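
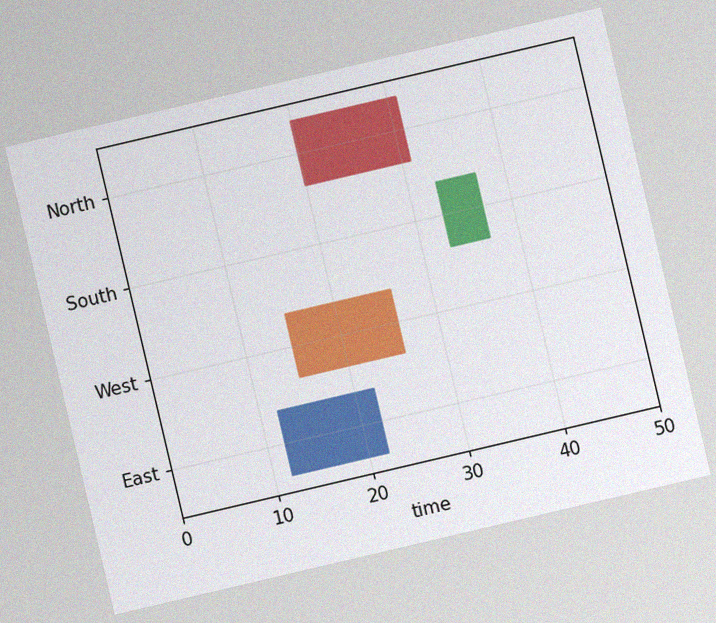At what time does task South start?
33

The chart is tilted about 13° counter-clockwise, with some photo noise. The South bar begins at t=33.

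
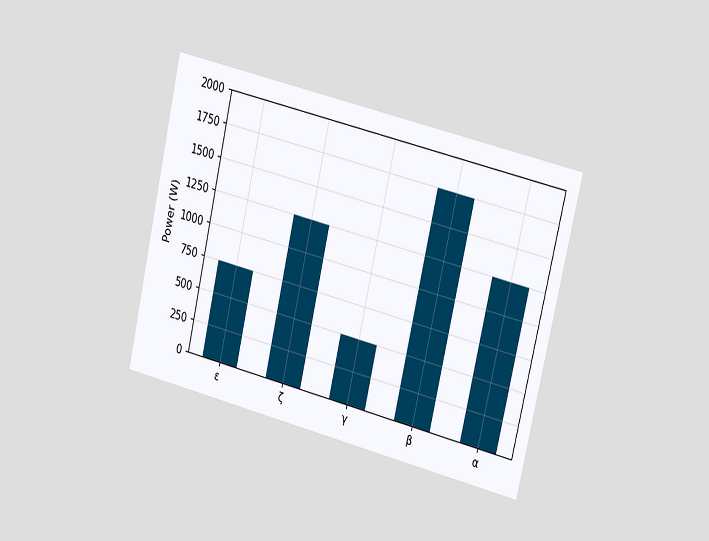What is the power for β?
The chart is tilted about 13° clockwise and viewed at a slight angle. Reading along the chart's y-axis, the β bar reaches 1750W.

1750W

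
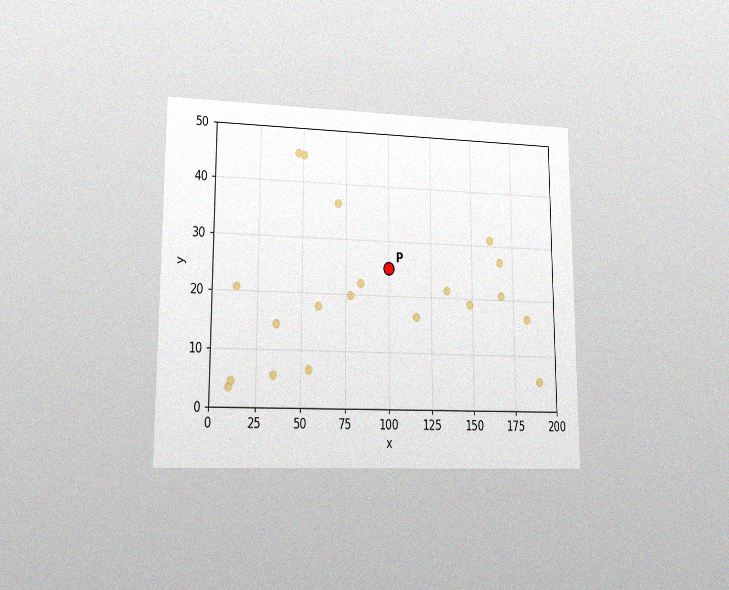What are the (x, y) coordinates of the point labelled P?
(100, 25)

The chart is viewed at a slight angle, with some photo noise. Following the gridlines from P to each axis, P sits at (100, 25).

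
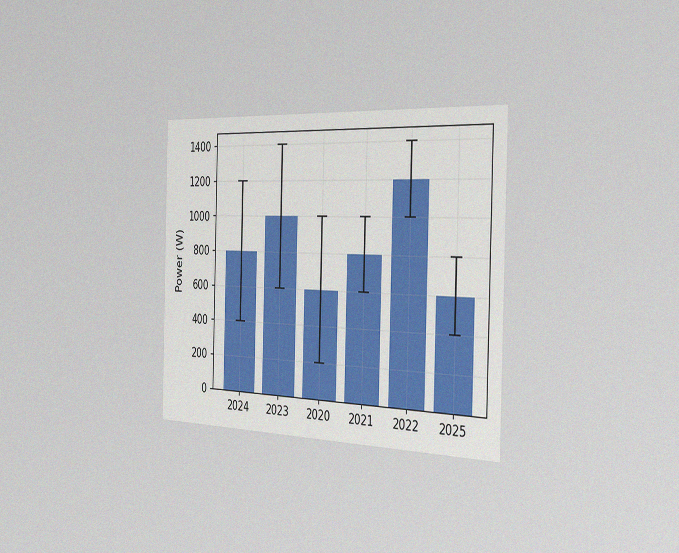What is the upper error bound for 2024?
1200W

The chart is viewed slightly from the right, with some photo noise. The 2024 bar's upper whisker reaches 1200W.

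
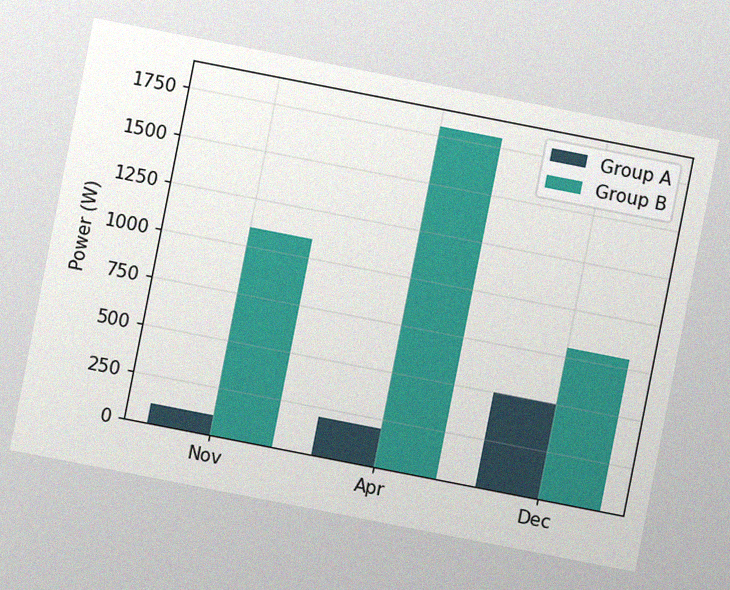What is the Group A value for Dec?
The chart is tilted about 11° clockwise, with some photo noise. The Group A bar at Dec reaches 500W on the y-axis.

500W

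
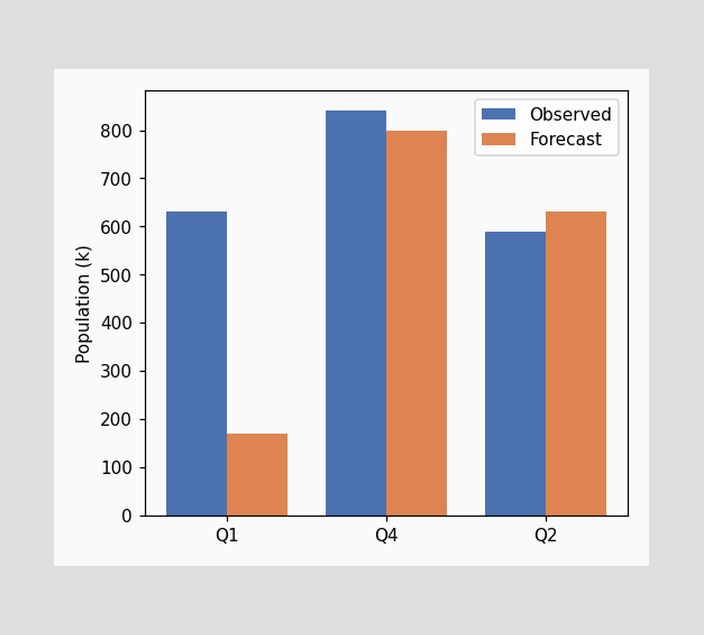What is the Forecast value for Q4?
798k

The Forecast bar at Q4 reaches 798k on the y-axis.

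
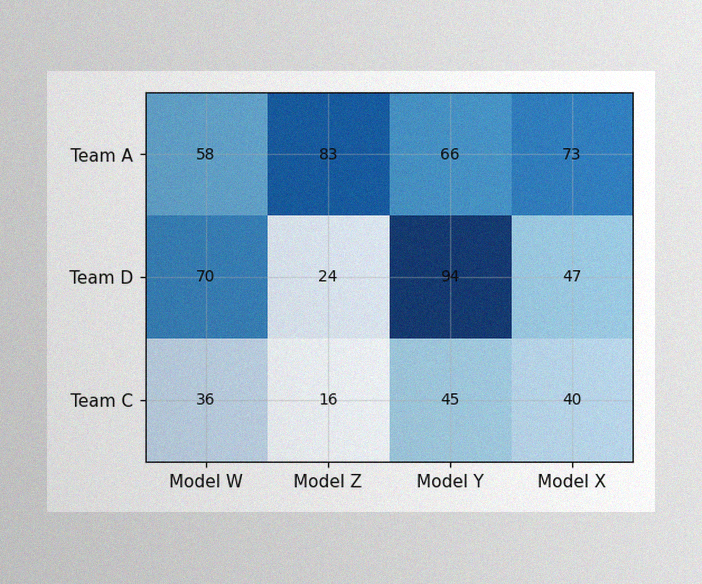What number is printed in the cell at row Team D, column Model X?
The image has some photo noise and uneven lighting. The (Team D, Model X) cell reads 47.

47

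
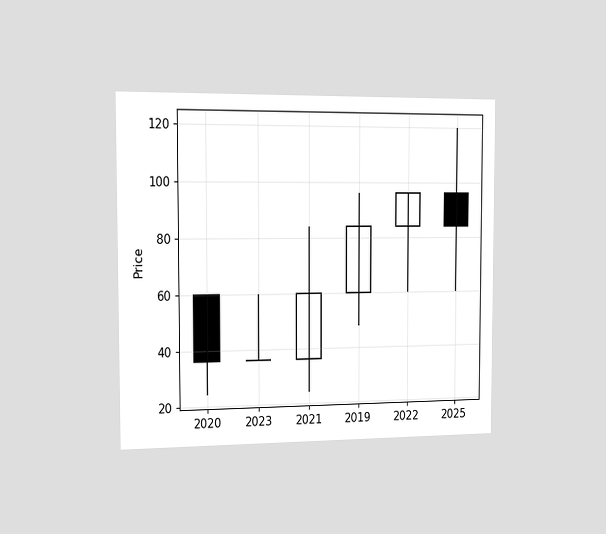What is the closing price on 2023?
36

The chart is viewed slightly from the left. The 2023 candle closes at 36.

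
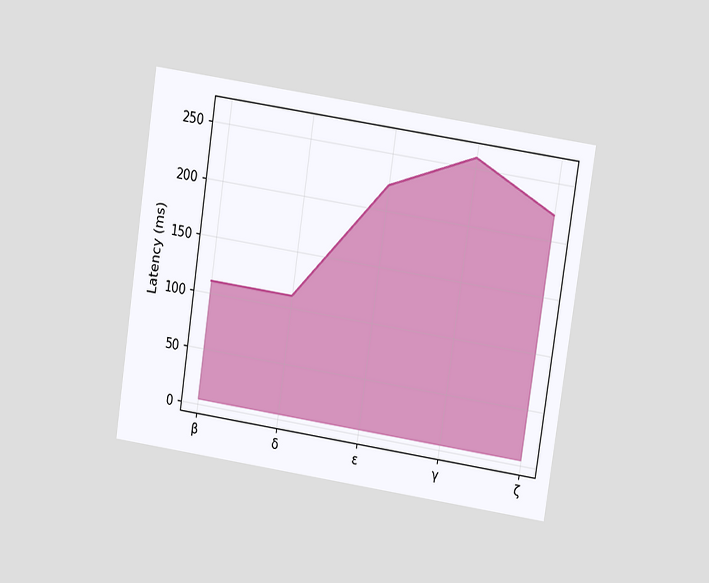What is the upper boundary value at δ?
111ms

The chart is tilted about 9° clockwise and viewed at a slight angle. At δ the upper boundary is at 111ms.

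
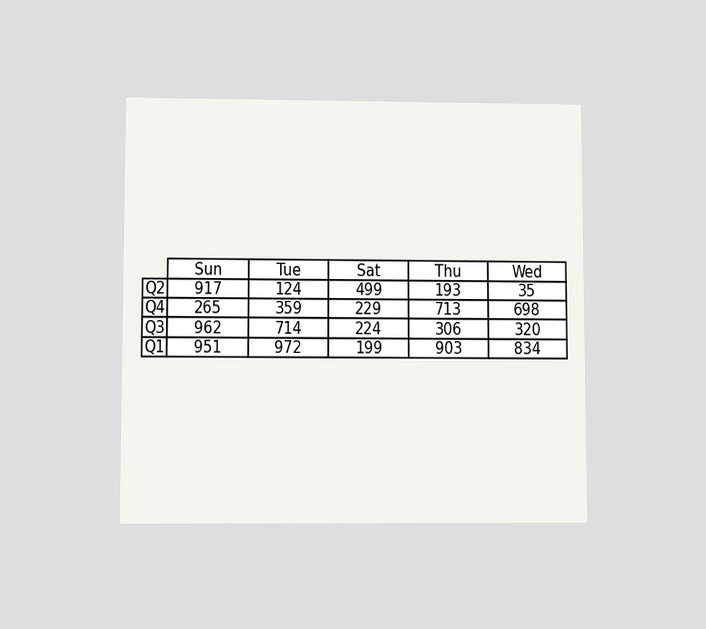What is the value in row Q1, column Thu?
903

The chart is viewed slightly from below. The (Q1, Thu) cell reads 903.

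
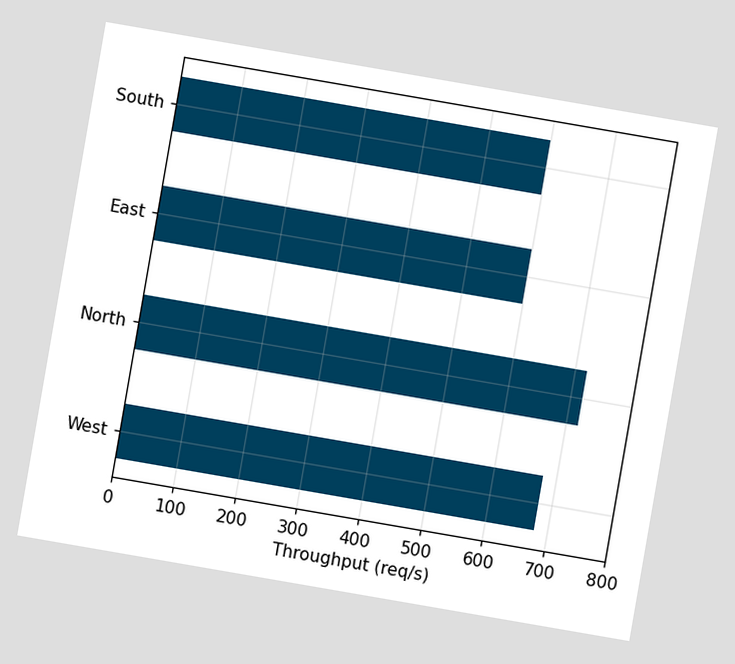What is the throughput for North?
The chart is tilted about 10° clockwise. Reading along the chart's x-axis, the North bar reaches 720req/s.

720req/s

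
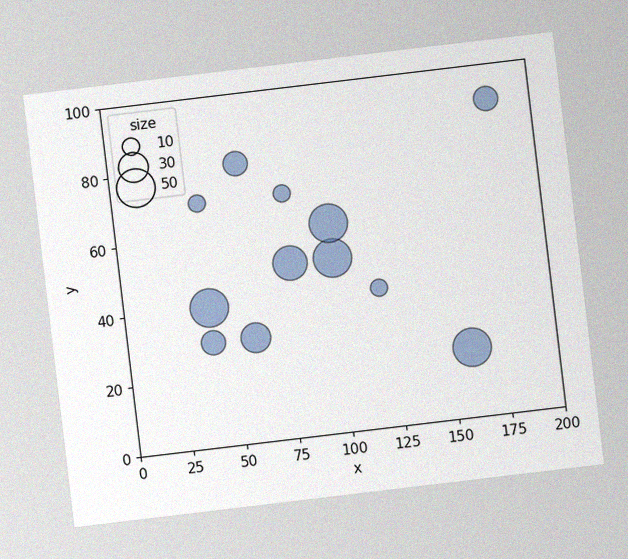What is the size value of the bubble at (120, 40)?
The chart is tilted about 7° counter-clockwise, with some photo noise. Matching the bubble at (120, 40) against the size legend gives 10.

10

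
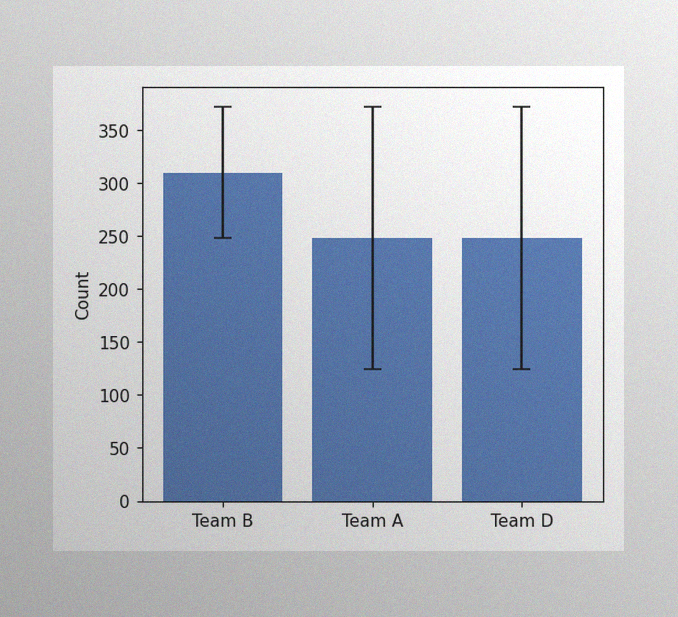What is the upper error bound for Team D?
372

The image has some photo noise and uneven lighting. The Team D bar's upper whisker reaches 372.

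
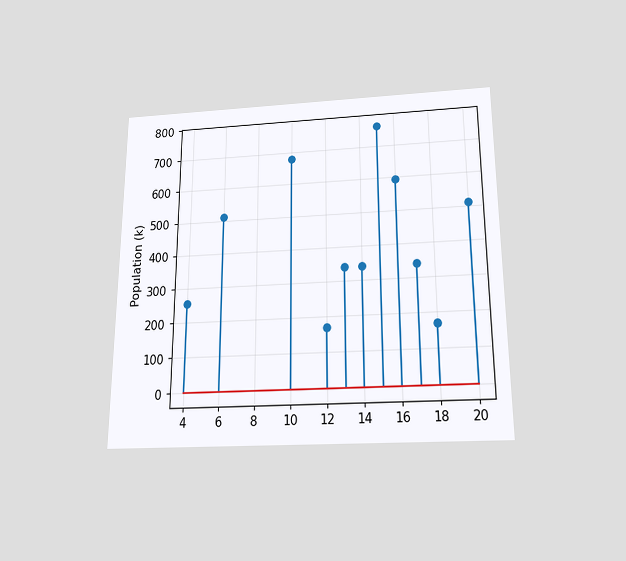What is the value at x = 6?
The chart is viewed slightly from below. The stem at x=6 reaches 510k.

510k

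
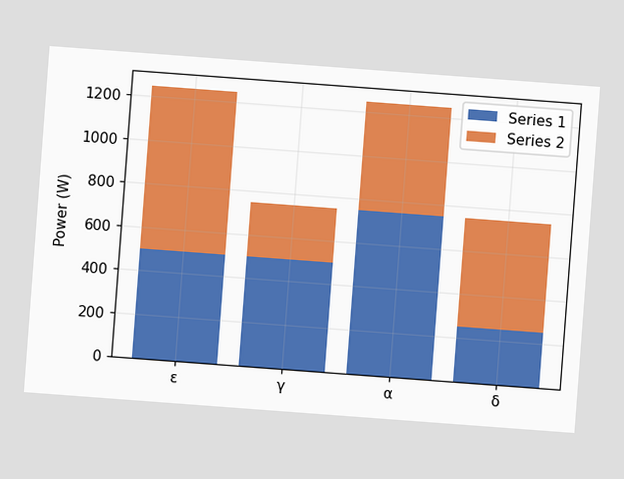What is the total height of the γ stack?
The chart is tilted about 4° clockwise. The γ stack's top reaches 750W on the y-axis.

750W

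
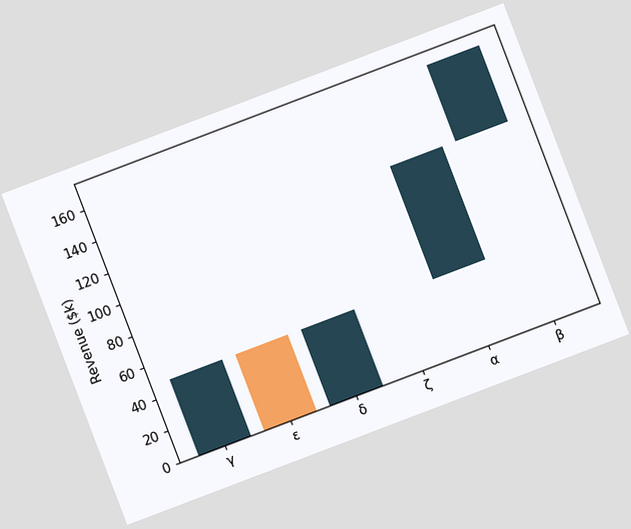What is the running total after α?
$120k

The chart is tilted about 21° counter-clockwise. After α the running total reaches $120k.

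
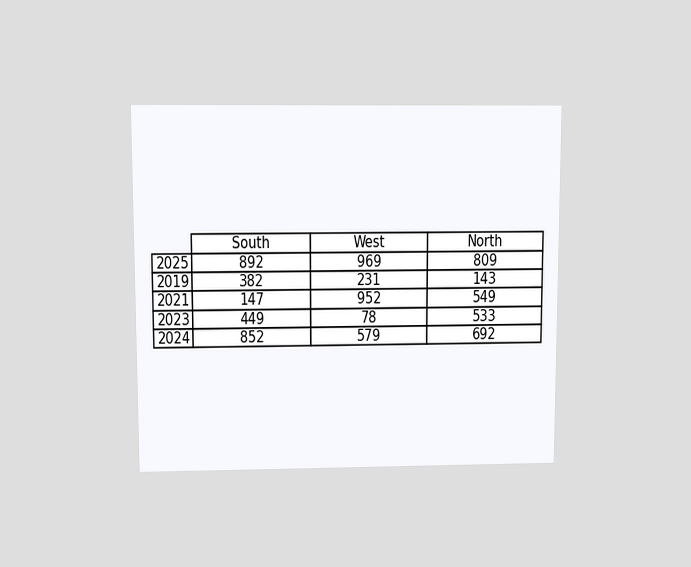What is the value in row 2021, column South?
147

The chart is viewed slightly from above. The (2021, South) cell reads 147.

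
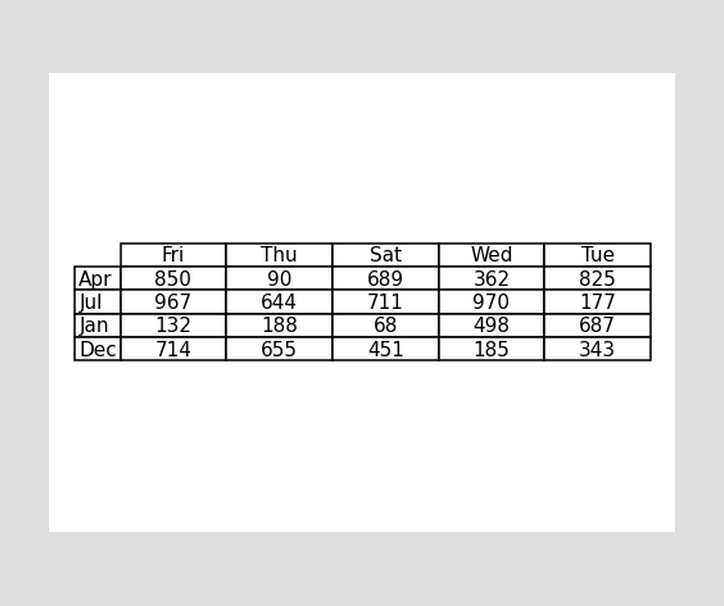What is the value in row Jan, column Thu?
188

The (Jan, Thu) cell reads 188.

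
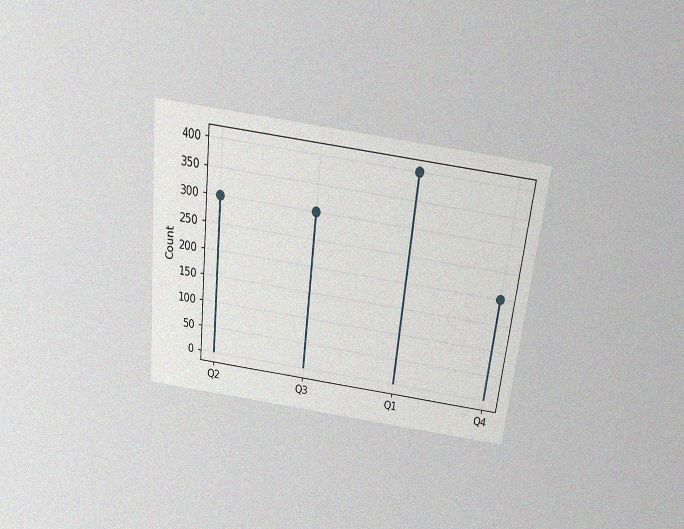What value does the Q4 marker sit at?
200

The chart is tilted about 6° clockwise and viewed slightly from above, with some photo noise. The Q4 marker sits at 200.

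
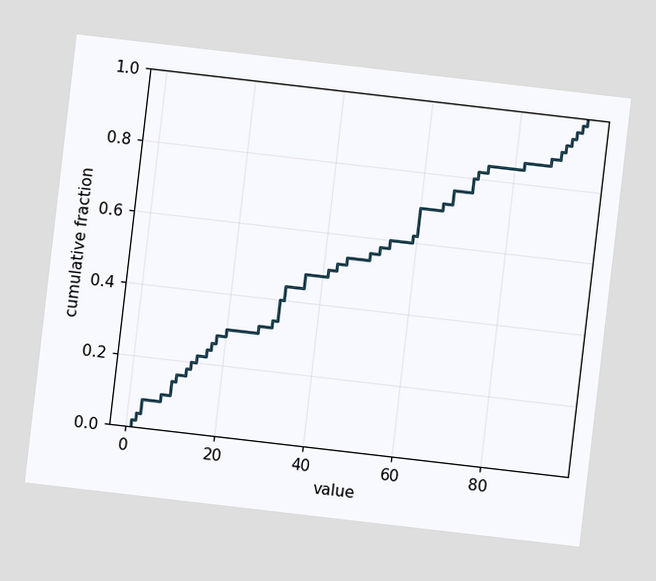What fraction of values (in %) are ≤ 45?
54%

The chart is tilted about 7° clockwise. At x=45 the ECDF step is at 54%.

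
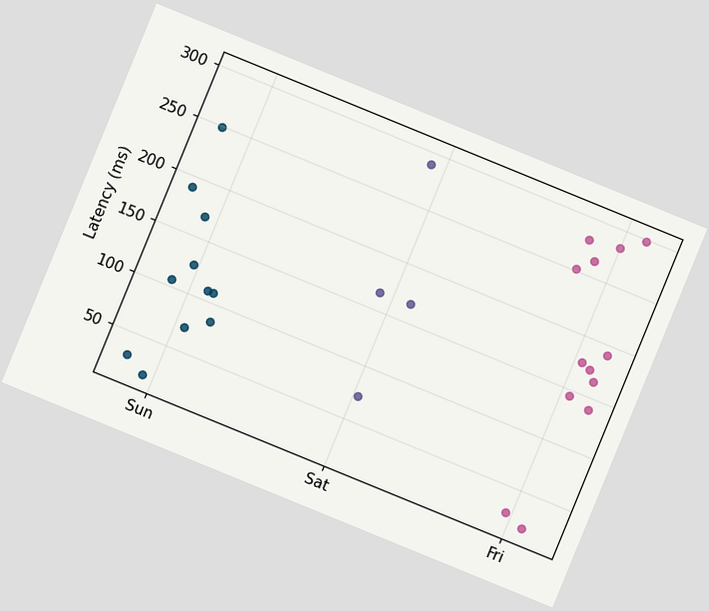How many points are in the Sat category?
4

The chart is tilted about 22° clockwise. Counting the markers in the Sat column gives 4.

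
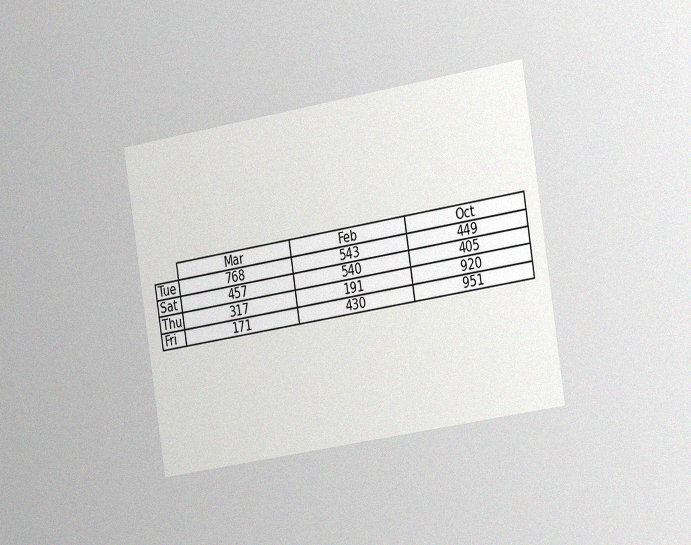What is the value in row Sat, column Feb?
540

The chart is tilted about 9° counter-clockwise and viewed slightly from the right, with some photo noise. The (Sat, Feb) cell reads 540.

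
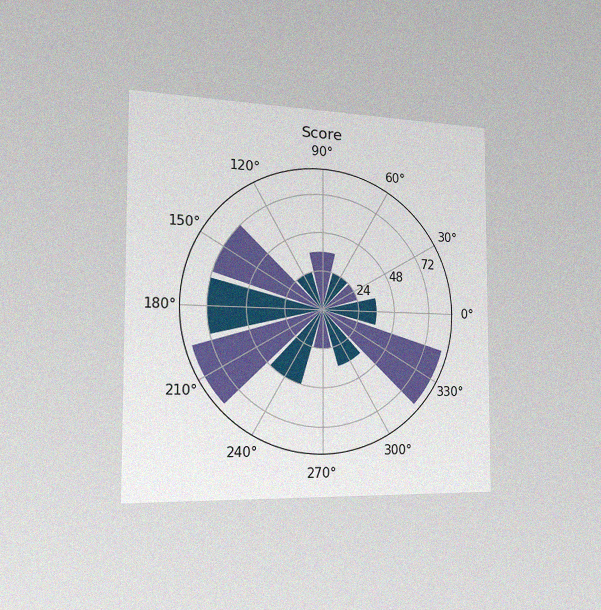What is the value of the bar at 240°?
The chart is viewed slightly from the left, with some photo noise. The bar at 240° reaches 48 on the radial axis.

48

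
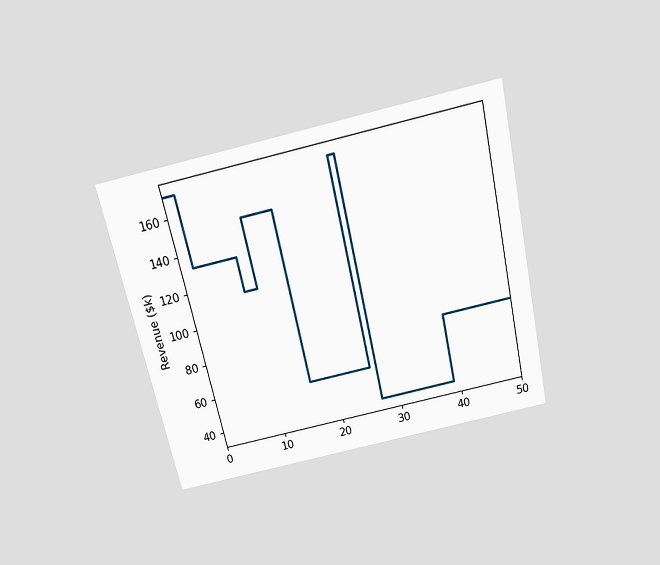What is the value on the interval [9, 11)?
$114k

The chart is tilted about 13° counter-clockwise and viewed slightly from above. On [9, 11) the step sits at $114k.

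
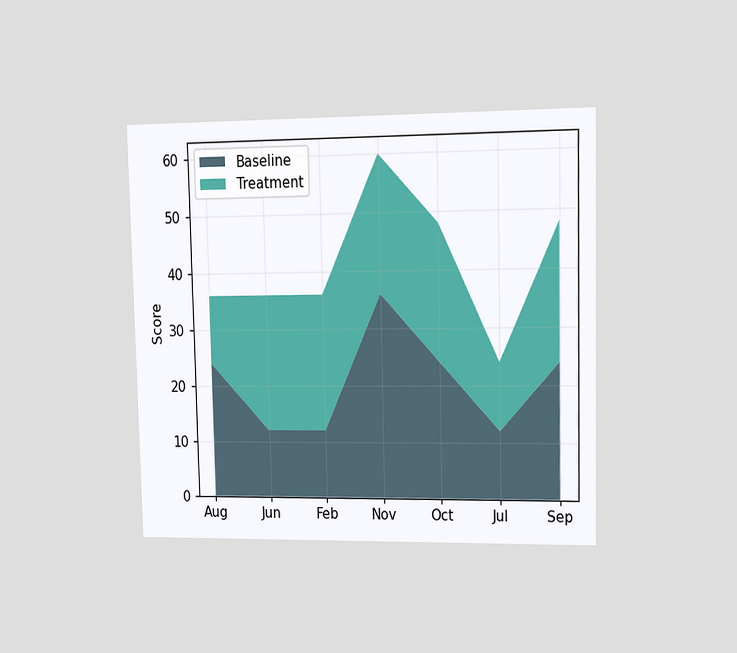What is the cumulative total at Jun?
36

The chart is viewed slightly from the right. The stacked total at Jun reaches 36.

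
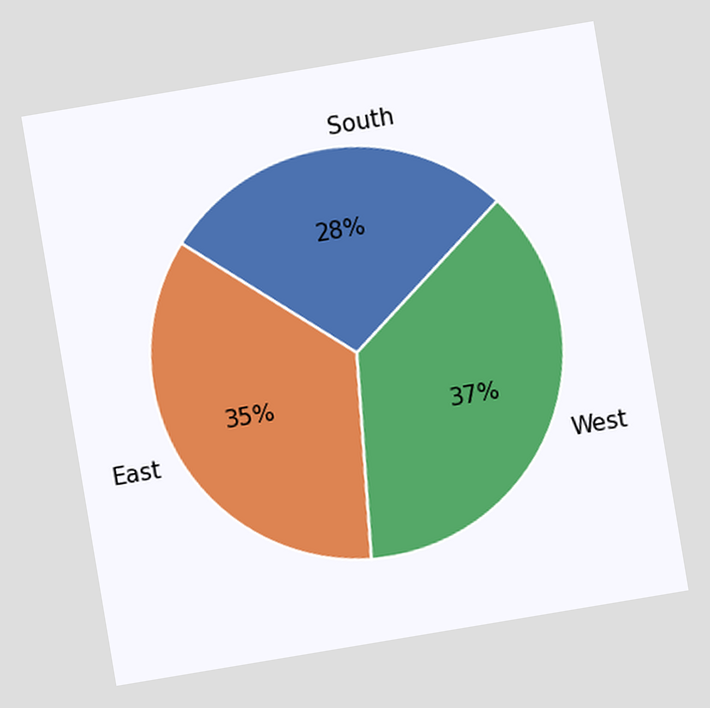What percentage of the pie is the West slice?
The chart is tilted about 9° counter-clockwise. The West slice takes up 37% of the pie.

37%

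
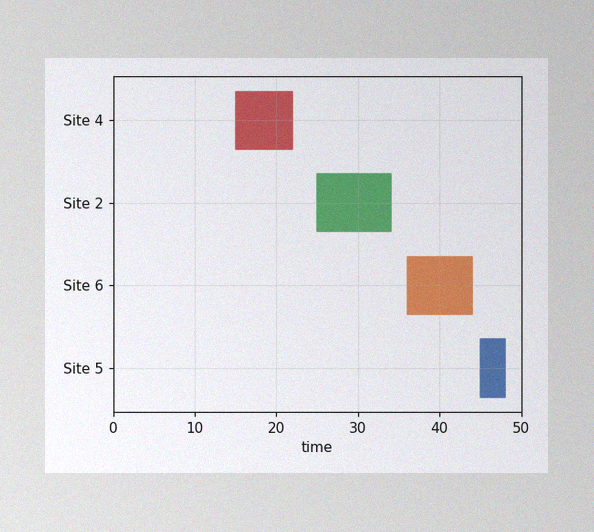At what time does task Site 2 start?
25

The image has some photo noise and uneven lighting. The Site 2 bar begins at t=25.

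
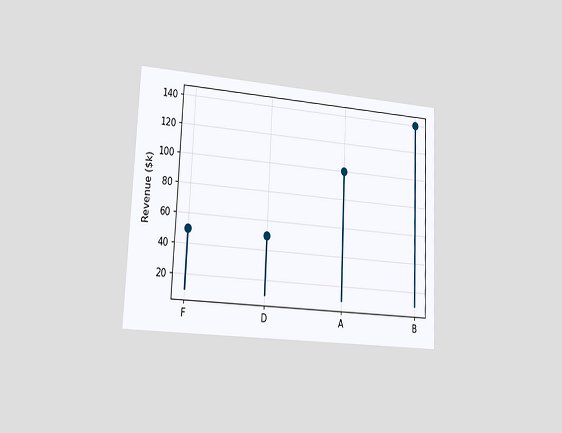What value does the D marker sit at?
The chart is tilted about 3° clockwise and viewed slightly from the left. The D marker sits at $50k.

$50k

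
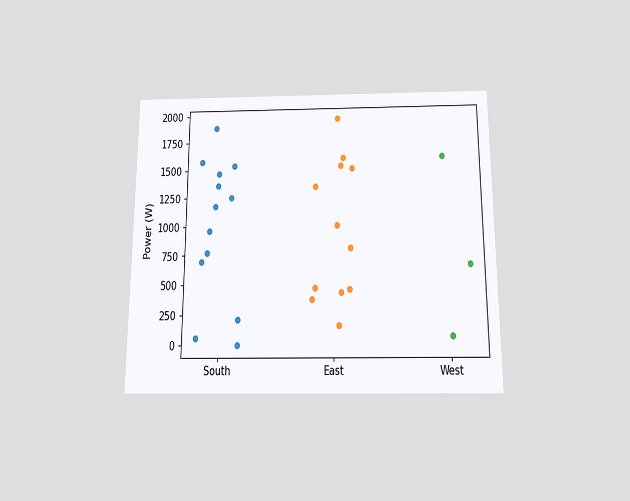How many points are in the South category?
The chart is viewed slightly from below. Counting the markers in the South column gives 13.

13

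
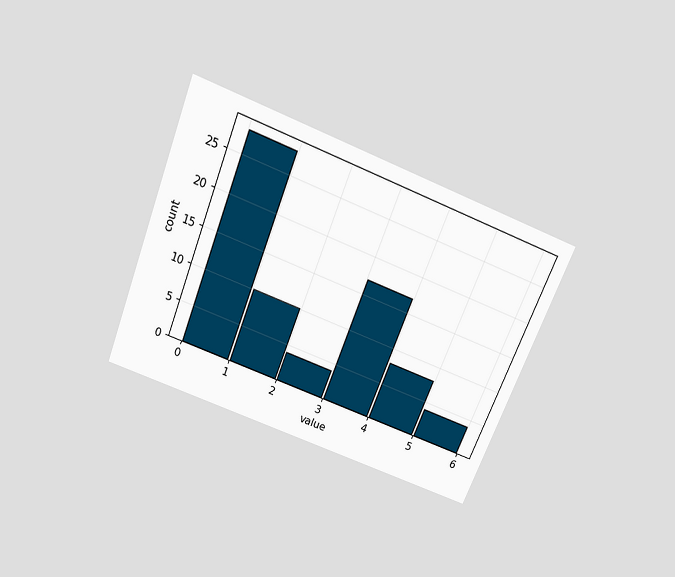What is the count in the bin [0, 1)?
The chart is tilted about 22° clockwise and viewed slightly from above. The [0, 1) bin has height 28.

28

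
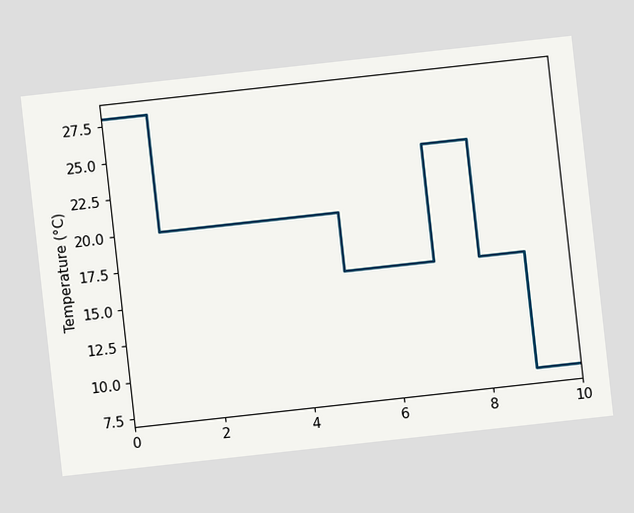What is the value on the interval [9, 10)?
The chart is tilted about 6° counter-clockwise. On [9, 10) the step sits at 8°C.

8°C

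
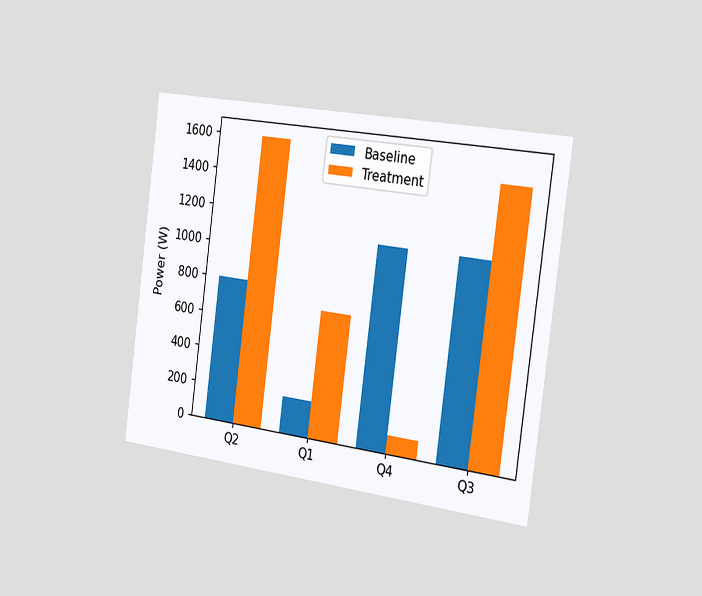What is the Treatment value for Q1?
700W

The chart is tilted about 7° clockwise and viewed slightly from the right. The Treatment bar at Q1 reaches 700W on the y-axis.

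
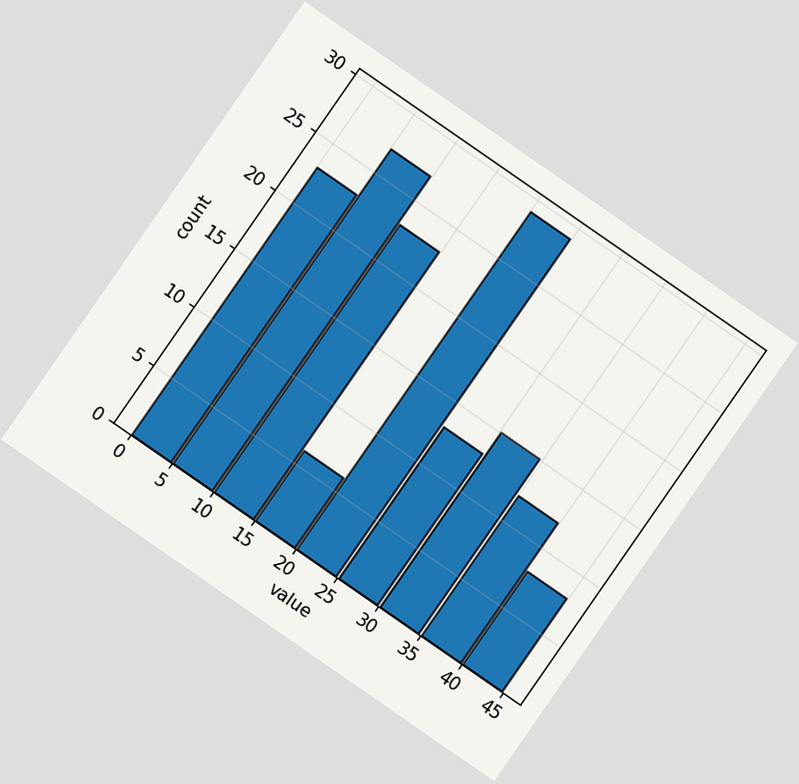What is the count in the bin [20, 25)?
The chart is tilted about 35° clockwise. The [20, 25) bin has height 29.

29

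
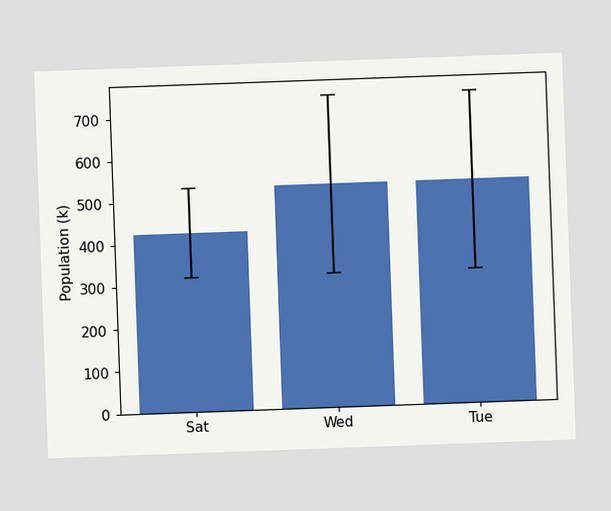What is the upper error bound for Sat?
The chart is tilted about 2° counter-clockwise. The Sat bar's upper whisker reaches 530k.

530k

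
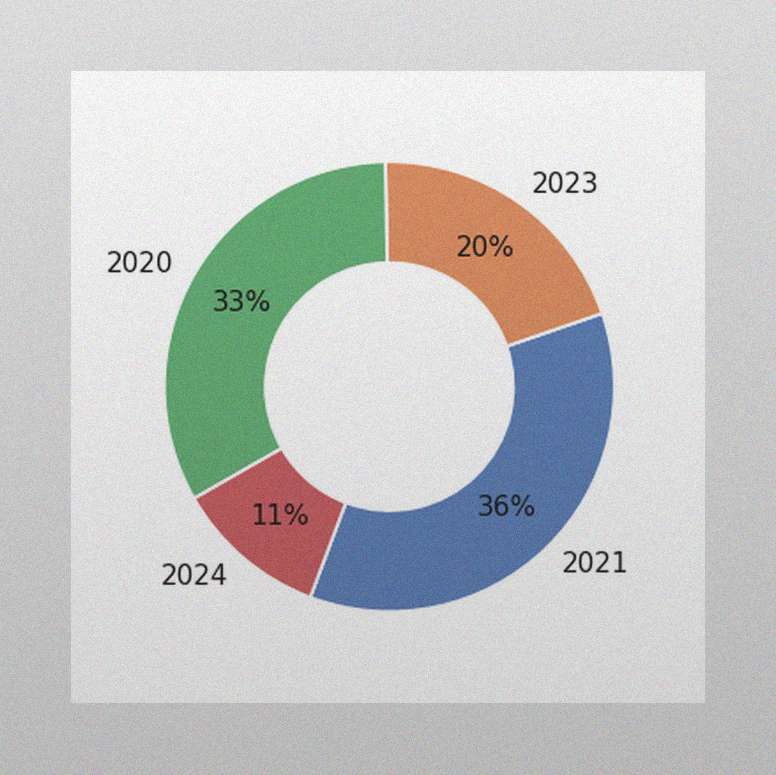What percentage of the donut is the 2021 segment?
The image has some photo noise and uneven lighting. The 2021 segment takes up 36% of the ring.

36%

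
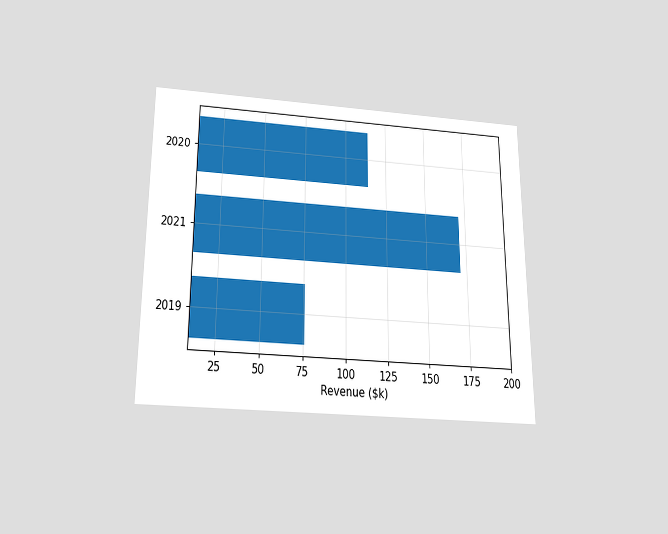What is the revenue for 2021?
$171k

The chart is viewed slightly from below. Reading along the chart's x-axis, the 2021 bar reaches $171k.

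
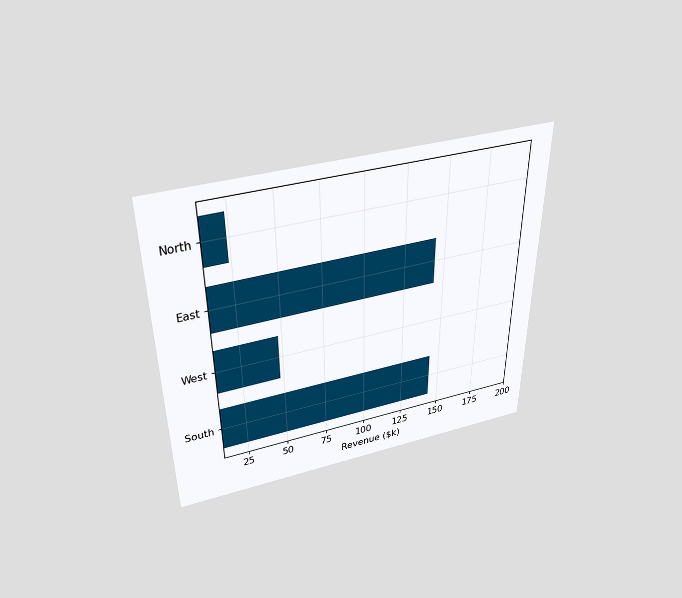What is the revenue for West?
The chart is viewed slightly from above. Reading along the chart's x-axis, the West bar reaches $48k.

$48k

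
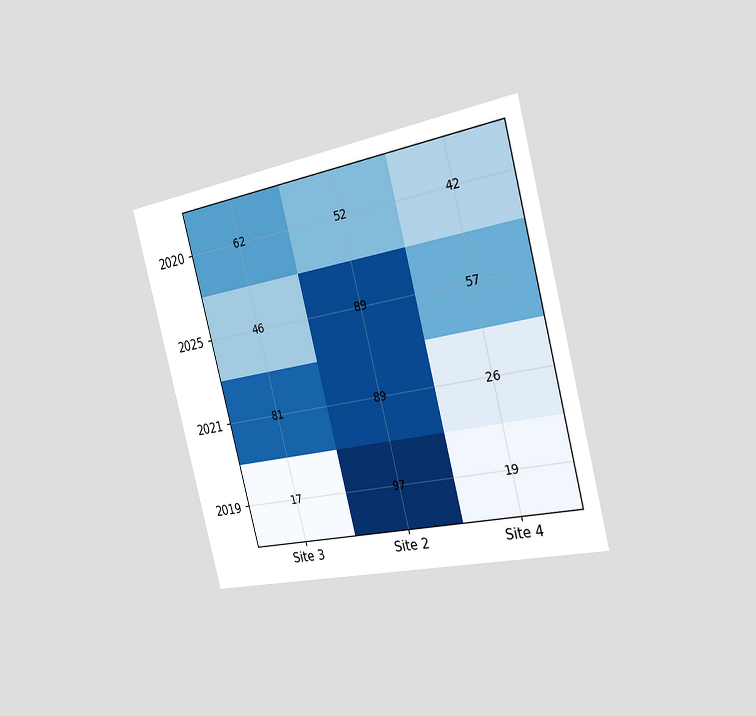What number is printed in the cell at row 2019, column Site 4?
19

The chart is tilted about 14° counter-clockwise and viewed slightly from the right. The (2019, Site 4) cell reads 19.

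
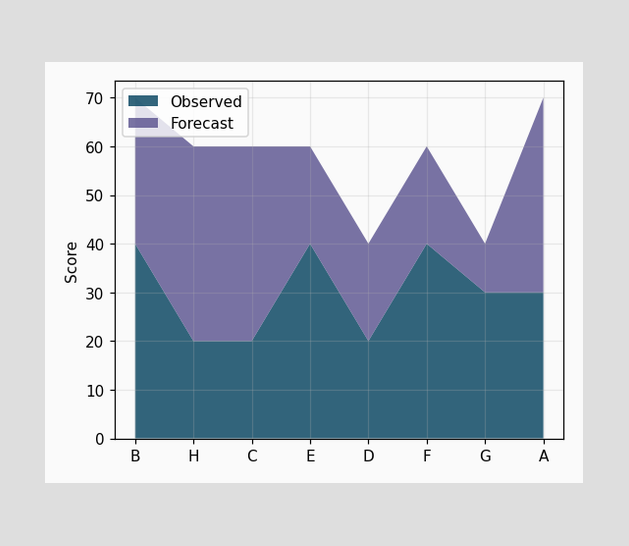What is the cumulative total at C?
The stacked total at C reaches 60.

60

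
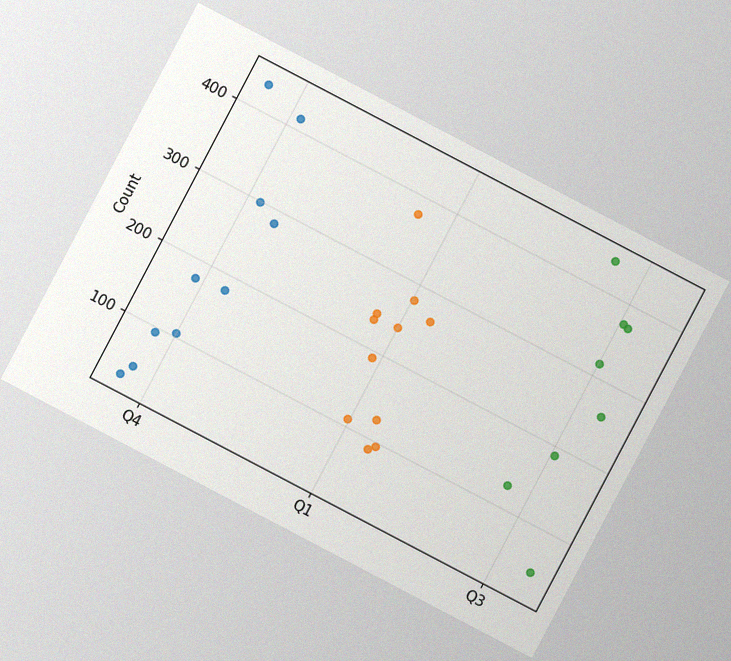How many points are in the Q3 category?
8

The chart is tilted about 28° clockwise, with some photo noise. Counting the markers in the Q3 column gives 8.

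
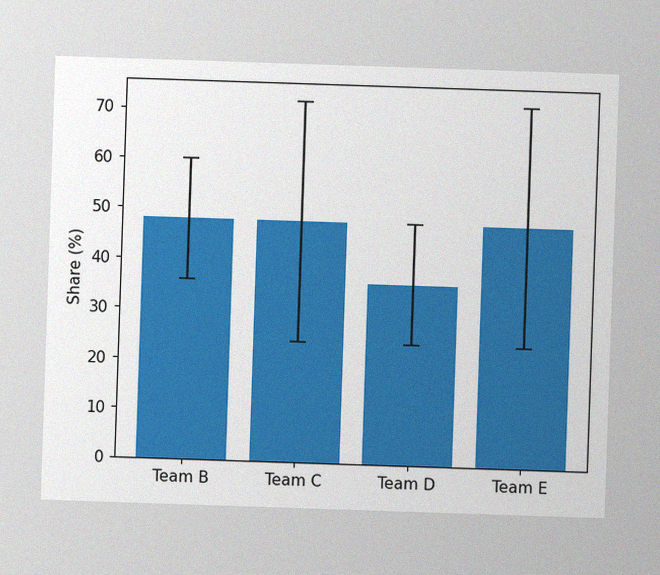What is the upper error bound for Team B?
60%

The image has some photo noise and uneven lighting. The Team B bar's upper whisker reaches 60%.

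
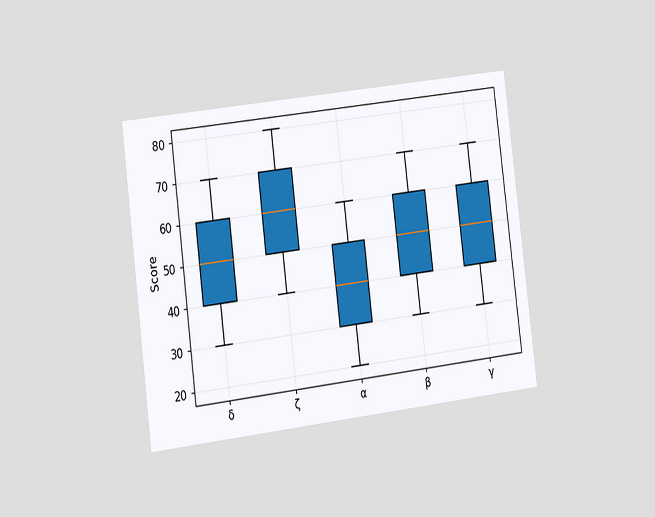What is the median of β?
The chart is tilted about 7° counter-clockwise and viewed slightly from the left. The median line in the β box sits at 50.

50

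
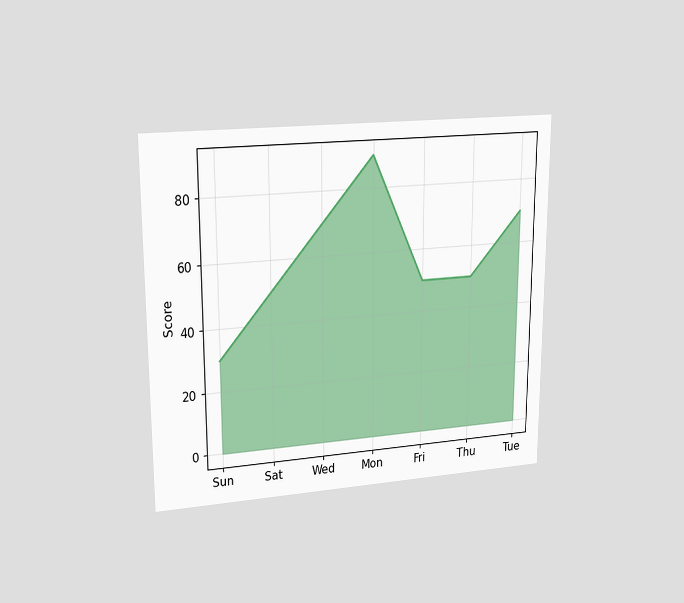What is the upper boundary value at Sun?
The chart is viewed at a slight angle. At Sun the upper boundary is at 30.

30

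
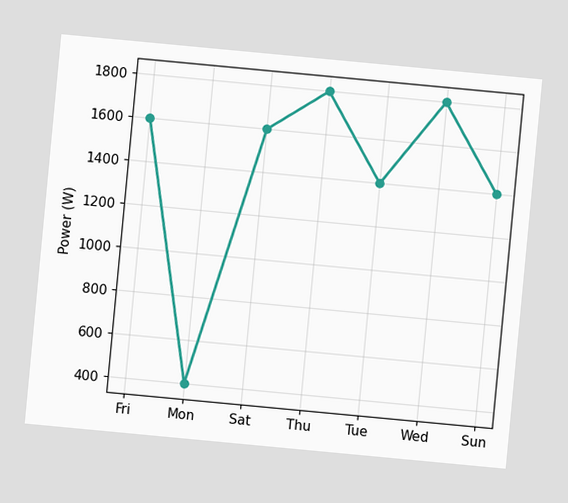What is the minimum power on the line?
The chart is tilted about 5° clockwise. The lowest point is at Mon, and reading across to the y-axis gives 400W.

400W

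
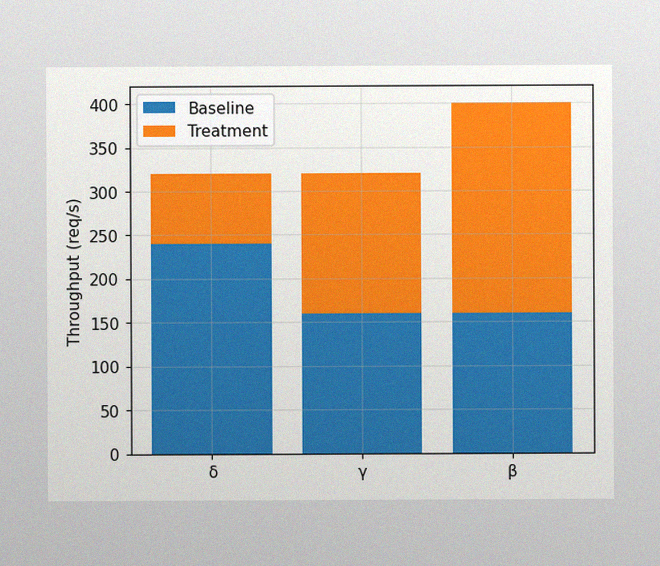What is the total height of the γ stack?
320req/s

The image has some photo noise and uneven lighting. The γ stack's top reaches 320req/s on the y-axis.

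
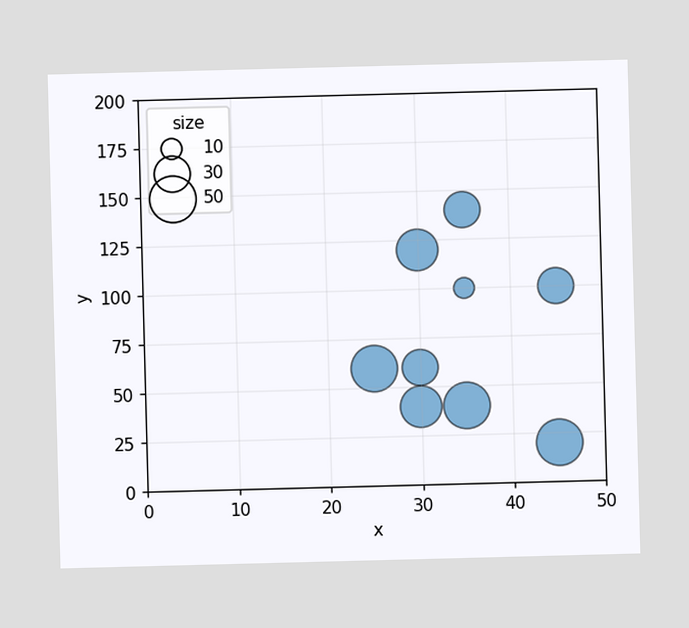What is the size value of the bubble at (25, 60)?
Matching the bubble at (25, 60) against the size legend gives 50.

50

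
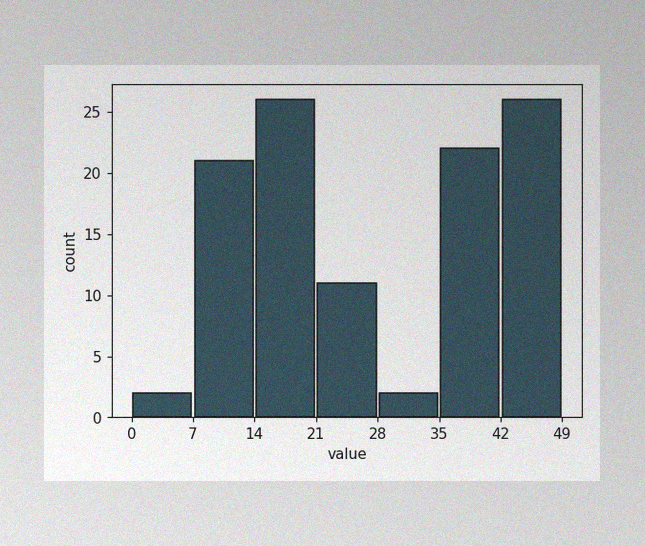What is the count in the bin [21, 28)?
The image has some photo noise and uneven lighting. The [21, 28) bin has height 11.

11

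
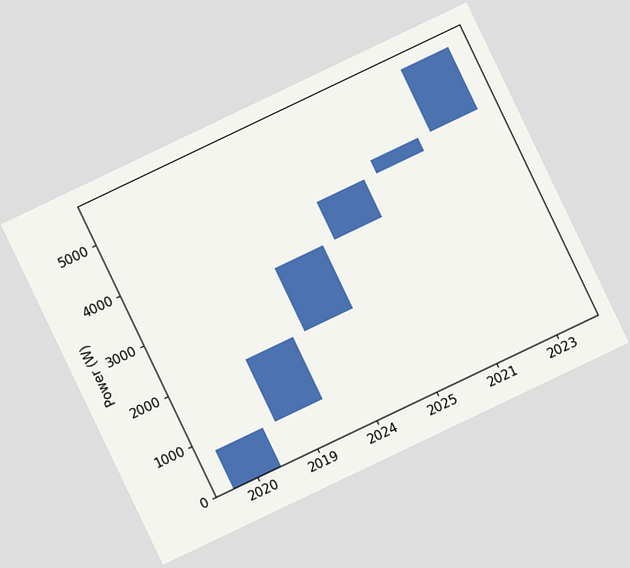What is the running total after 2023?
The chart is tilted about 25° counter-clockwise. After 2023 the running total reaches 5500W.

5500W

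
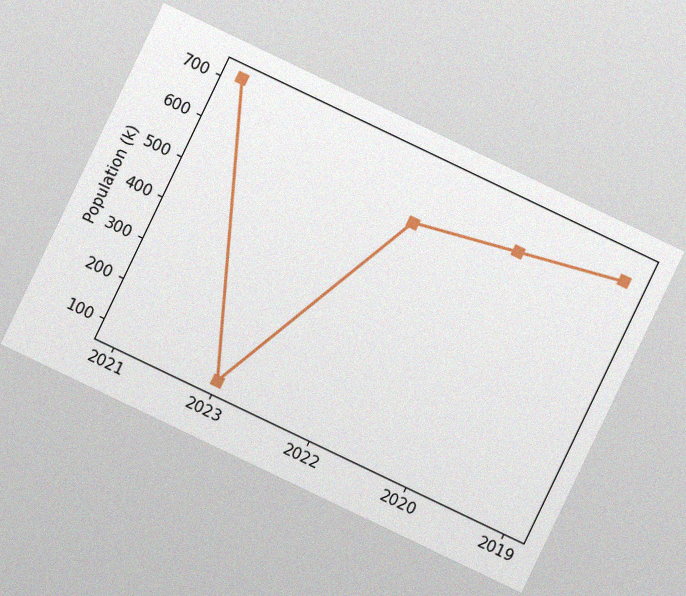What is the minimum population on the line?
84k

The chart is tilted about 26° clockwise, with some photo noise. The lowest point is at 2023, and reading across to the y-axis gives 84k.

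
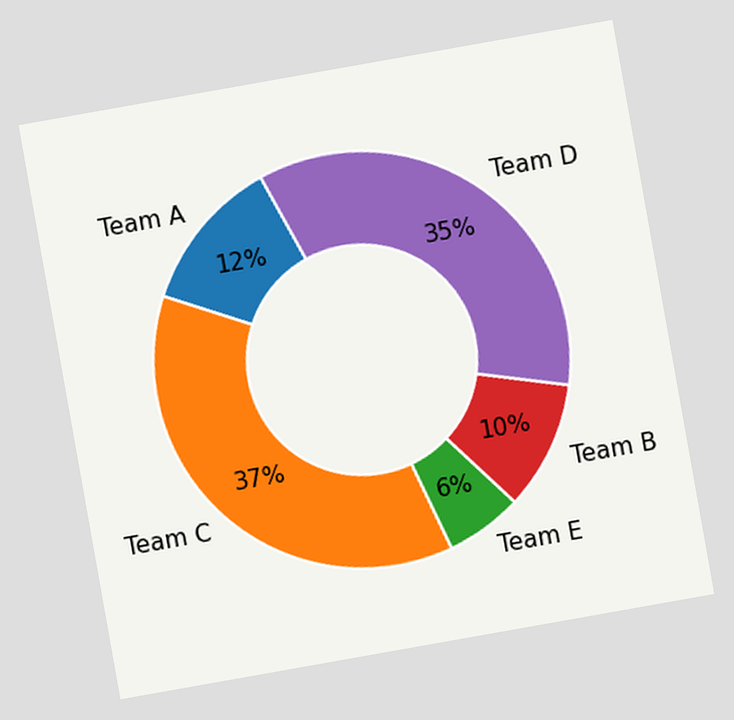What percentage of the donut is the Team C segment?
The chart is tilted about 10° counter-clockwise. The Team C segment takes up 37% of the ring.

37%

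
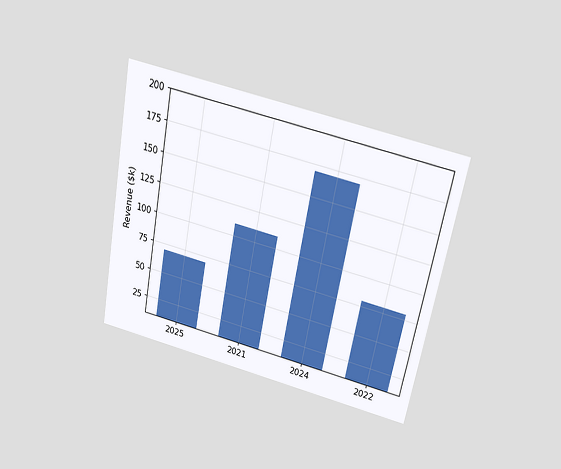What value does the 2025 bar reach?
The chart is tilted about 11° clockwise and viewed slightly from above. Reading along the chart's y-axis, the 2025 bar reaches $70k.

$70k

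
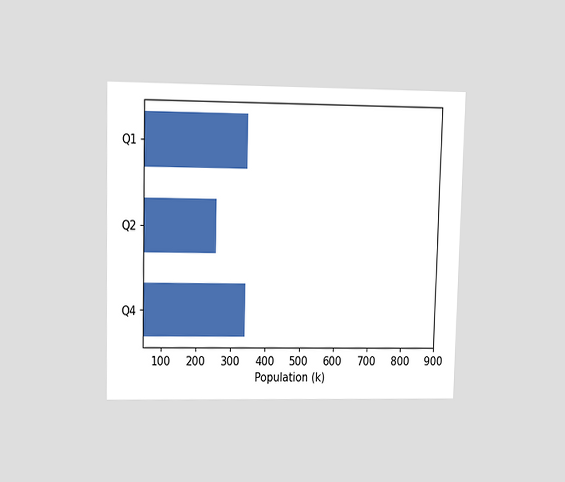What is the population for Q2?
The chart is viewed at a slight angle. Reading along the chart's x-axis, the Q2 bar reaches 255k.

255k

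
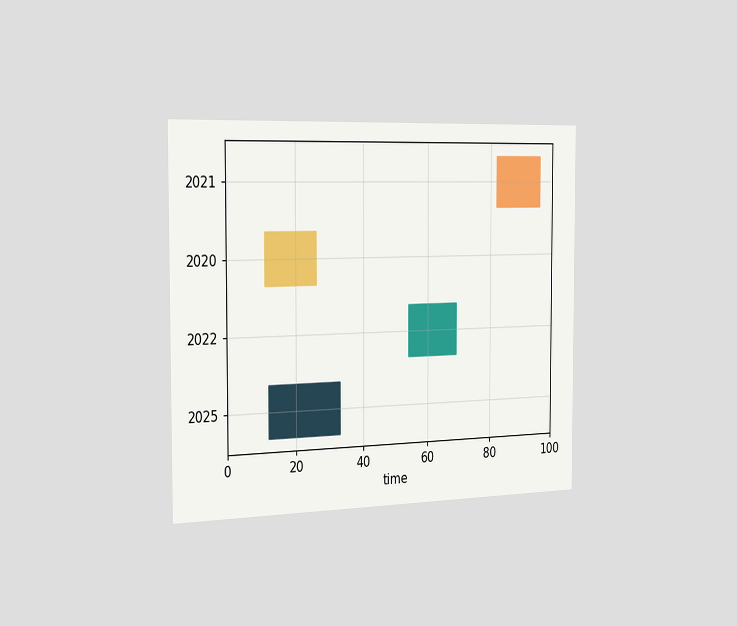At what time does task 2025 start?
The chart is viewed slightly from the left. The 2025 bar begins at t=12.

12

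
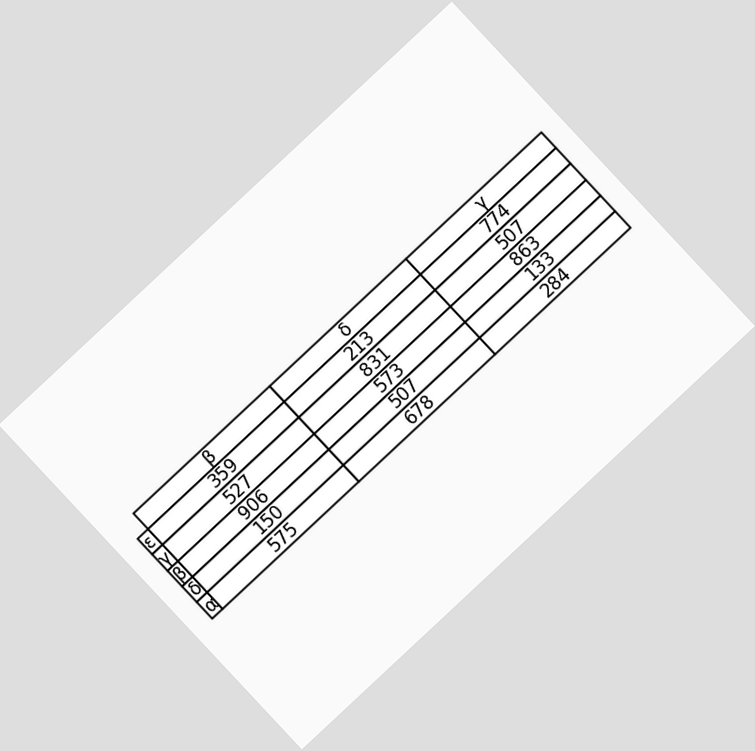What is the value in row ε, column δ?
The chart is tilted about 43° counter-clockwise. The (ε, δ) cell reads 213.

213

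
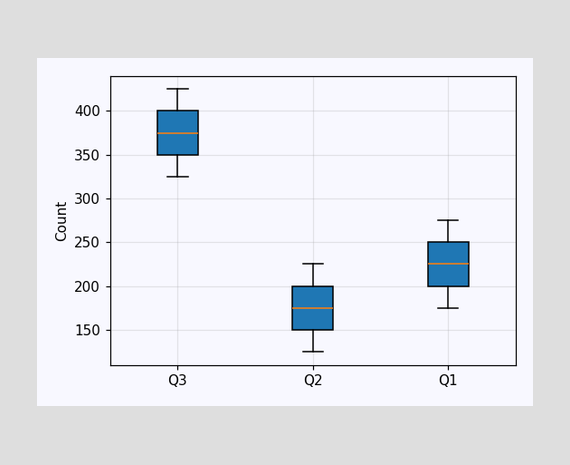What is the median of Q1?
The median line in the Q1 box sits at 225.

225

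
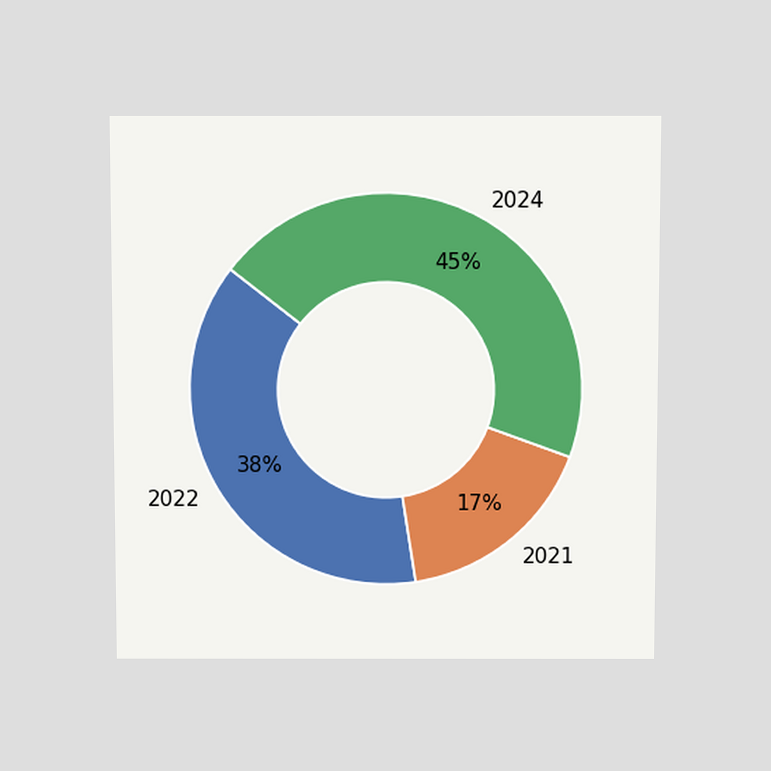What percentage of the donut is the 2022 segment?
38%

The chart is viewed slightly from above. The 2022 segment takes up 38% of the ring.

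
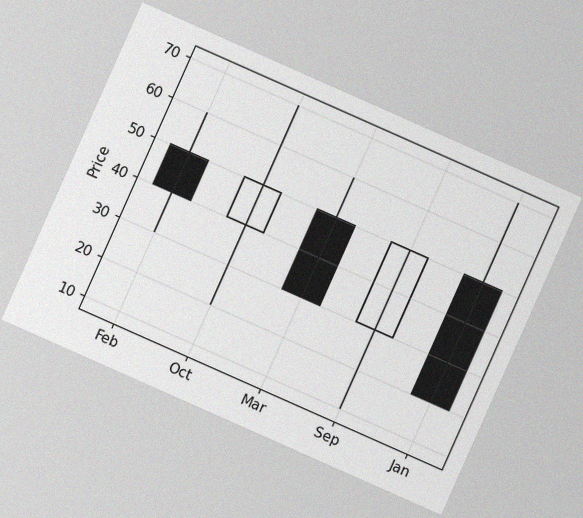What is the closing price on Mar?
30

The chart is tilted about 24° clockwise, with some photo noise. The Mar candle closes at 30.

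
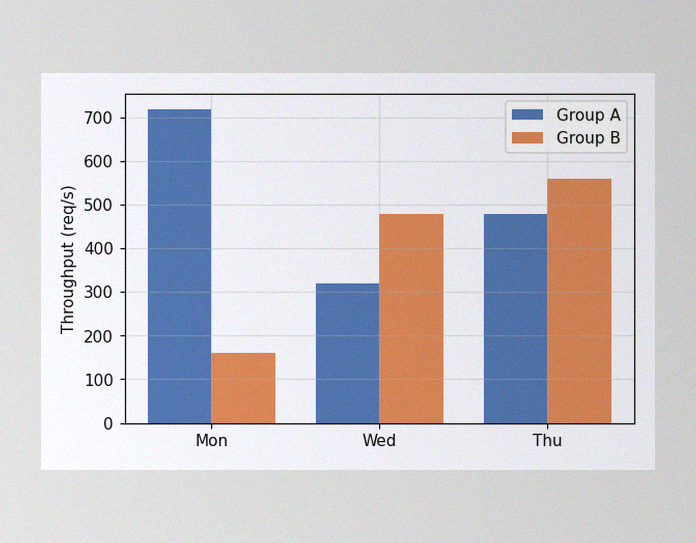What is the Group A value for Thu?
480req/s

The image has some photo noise and uneven lighting. The Group A bar at Thu reaches 480req/s on the y-axis.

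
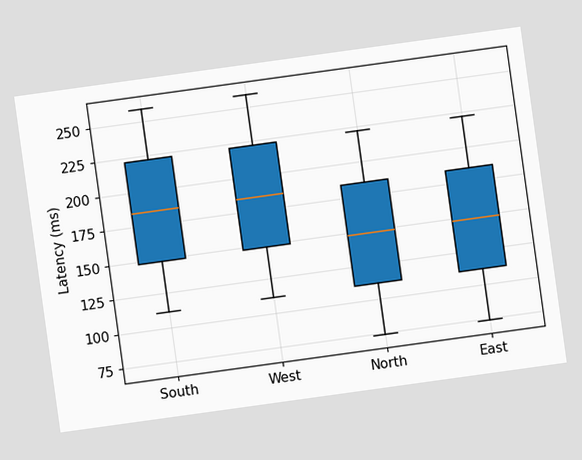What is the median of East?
The chart is tilted about 8° counter-clockwise. The median line in the East box sits at 148ms.

148ms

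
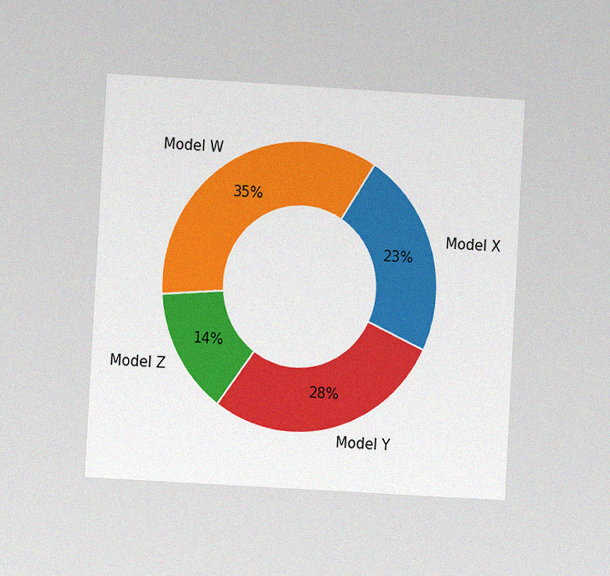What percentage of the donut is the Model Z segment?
The chart is tilted about 3° clockwise and viewed at a slight angle, with some photo noise. The Model Z segment takes up 14% of the ring.

14%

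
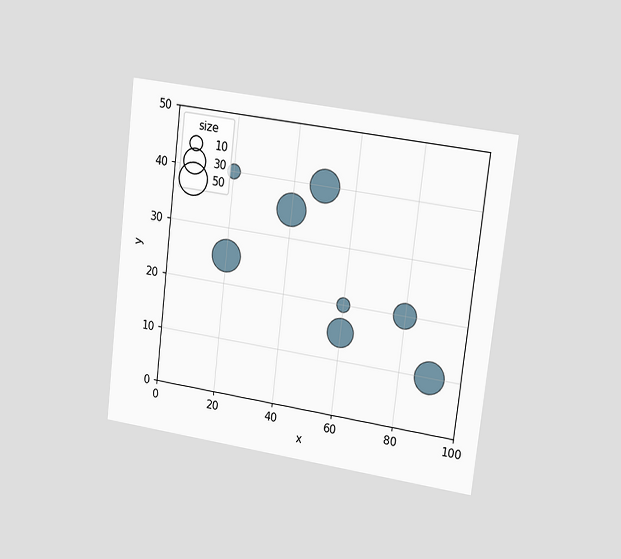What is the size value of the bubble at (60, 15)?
40

The chart is tilted about 7° clockwise and viewed slightly from the right. Matching the bubble at (60, 15) against the size legend gives 40.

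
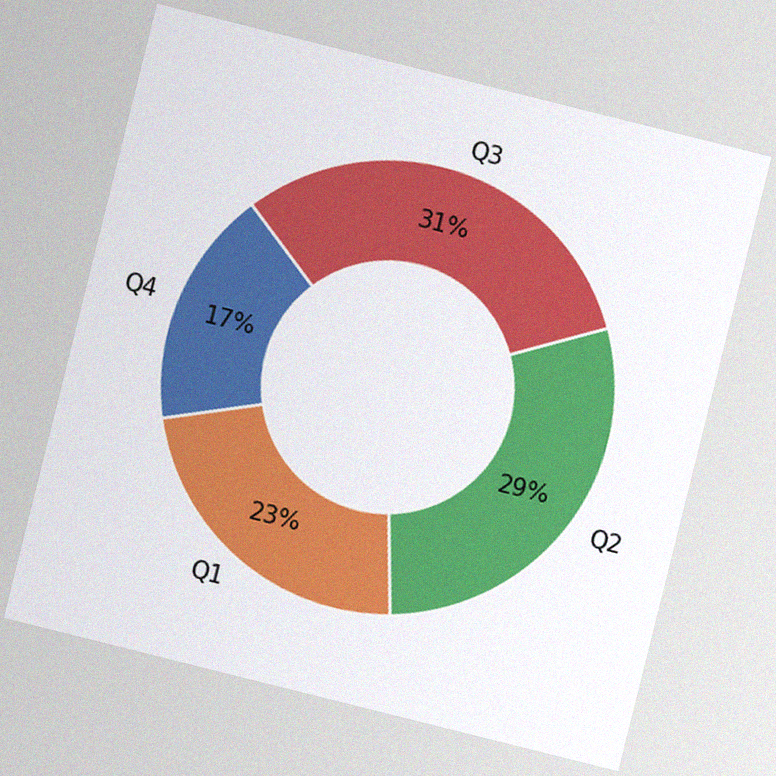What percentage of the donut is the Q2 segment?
29%

The chart is tilted about 14° clockwise, with some photo noise. The Q2 segment takes up 29% of the ring.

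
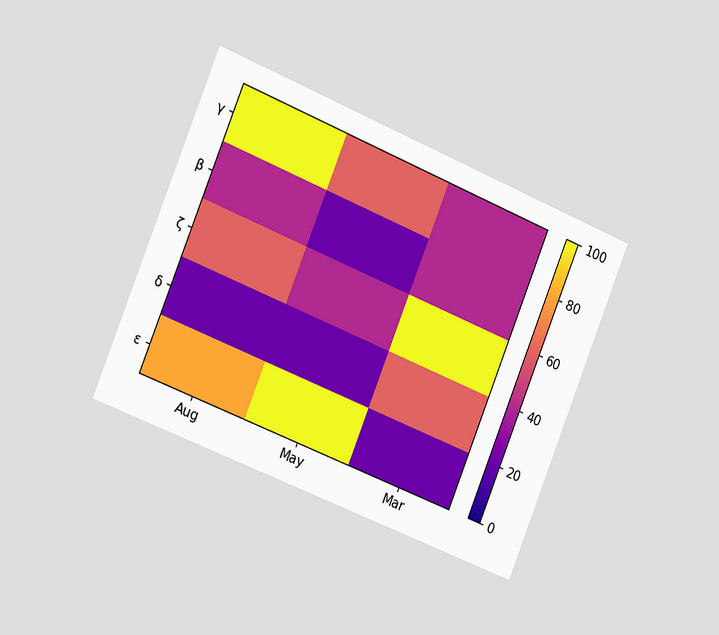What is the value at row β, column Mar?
The chart is tilted about 22° clockwise and viewed slightly from the left. Matching cell (β, Mar) against the colorbar gives 40.

40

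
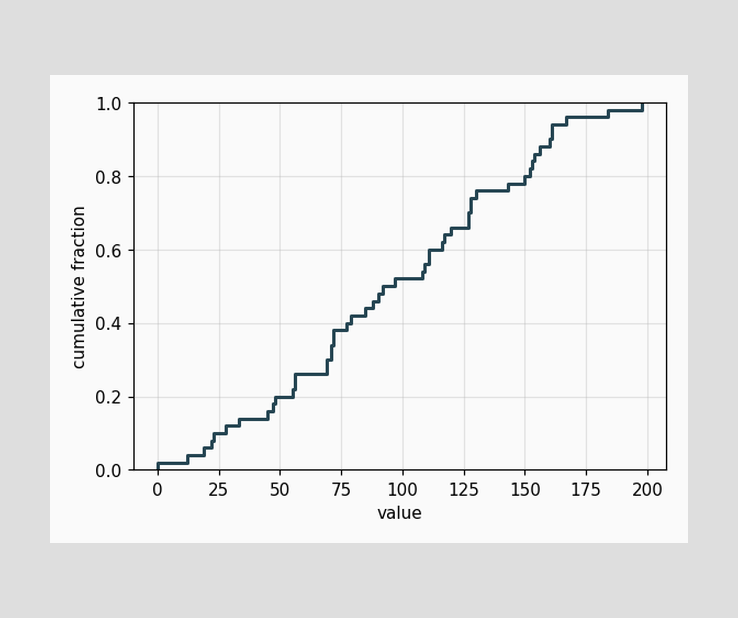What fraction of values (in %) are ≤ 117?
64%

At x=117 the ECDF step is at 64%.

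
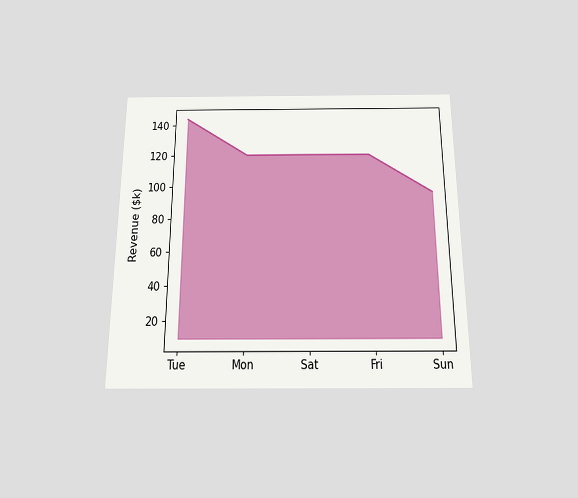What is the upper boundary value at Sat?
The chart is viewed slightly from below. At Sat the upper boundary is at $120k.

$120k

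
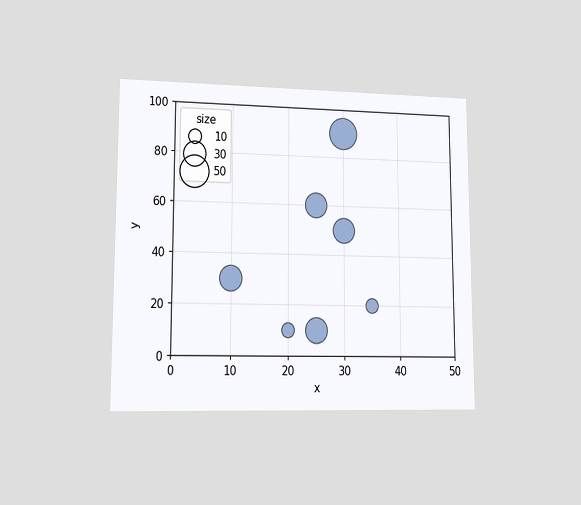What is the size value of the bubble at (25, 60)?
30

The chart is viewed at a slight angle. Matching the bubble at (25, 60) against the size legend gives 30.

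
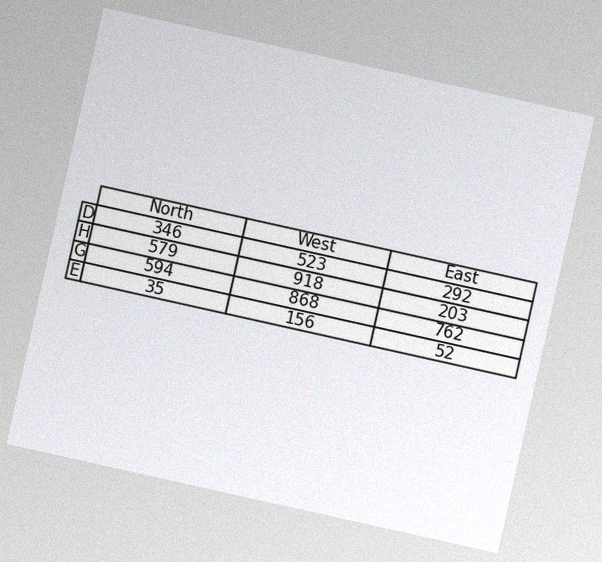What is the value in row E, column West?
156

The chart is tilted about 13° clockwise, with some photo noise. The (E, West) cell reads 156.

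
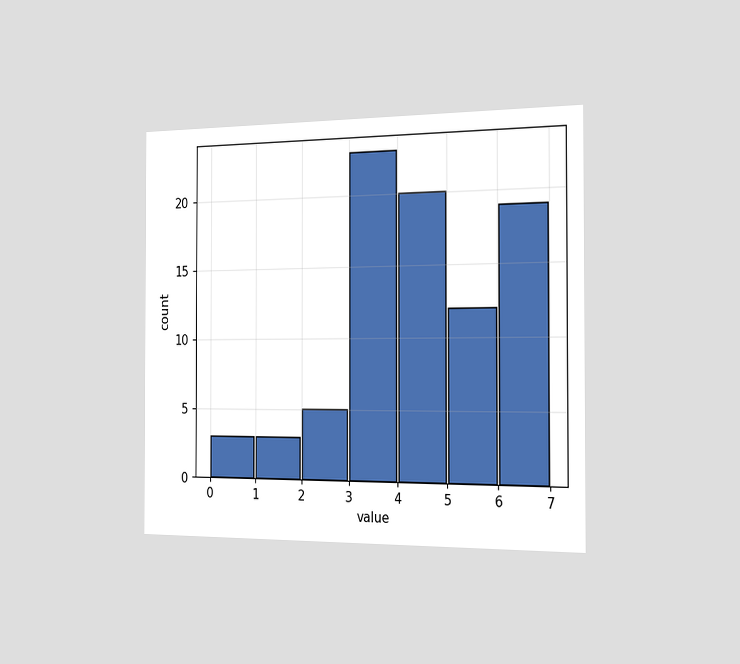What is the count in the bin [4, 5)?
The chart is viewed slightly from the right. The [4, 5) bin has height 20.

20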